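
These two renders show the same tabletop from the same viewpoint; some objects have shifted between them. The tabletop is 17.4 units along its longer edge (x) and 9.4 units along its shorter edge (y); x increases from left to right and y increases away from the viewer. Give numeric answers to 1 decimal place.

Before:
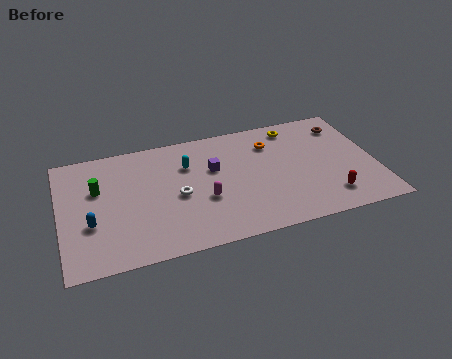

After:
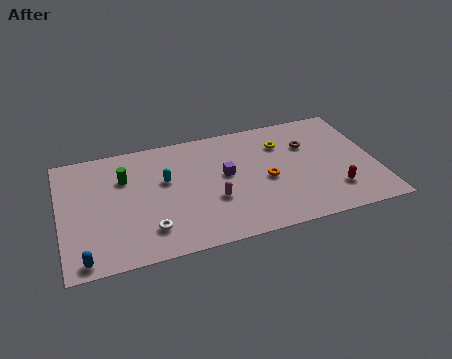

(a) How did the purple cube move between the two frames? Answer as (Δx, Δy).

(0.6, -0.7)

The purple cube was at about (8.5, 5.9) and moved to about (9.1, 5.2).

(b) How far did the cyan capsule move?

1.6

The cyan capsule moved from about (7.1, 6.6) to (5.8, 5.7), a distance of √(1.3² + 0.9²) ≈ 1.6.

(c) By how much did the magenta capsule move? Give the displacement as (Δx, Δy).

(0.5, -0.2)

The magenta capsule was at about (7.8, 3.6) and moved to about (8.3, 3.4).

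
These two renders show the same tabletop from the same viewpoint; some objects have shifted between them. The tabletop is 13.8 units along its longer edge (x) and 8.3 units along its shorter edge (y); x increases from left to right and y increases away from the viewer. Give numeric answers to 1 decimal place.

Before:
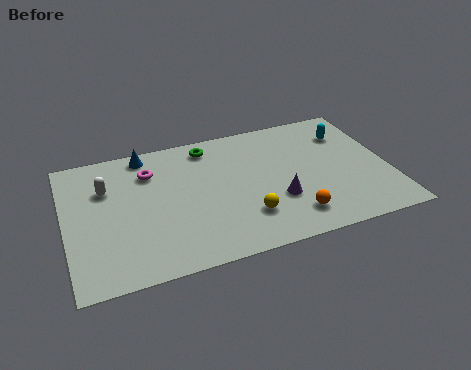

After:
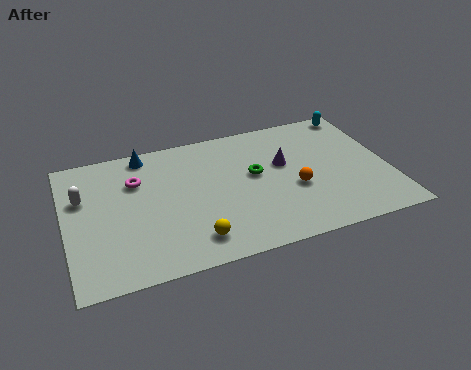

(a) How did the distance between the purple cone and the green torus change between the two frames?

-3.7

They were about 5.0 units apart before and 1.3 after — 3.7 units closer together.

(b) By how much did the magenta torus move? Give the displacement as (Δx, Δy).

(-0.6, -0.4)

The magenta torus was at about (3.7, 6.2) and moved to about (3.1, 5.8).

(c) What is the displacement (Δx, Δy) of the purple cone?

(0.5, 2.2)

The purple cone started near (8.9, 2.8) and ended near (9.4, 5.0).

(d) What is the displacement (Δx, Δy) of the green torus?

(1.8, -2.4)

From the two frames, the green torus sits at roughly (6.3, 7.1) before and (8.1, 4.7) after.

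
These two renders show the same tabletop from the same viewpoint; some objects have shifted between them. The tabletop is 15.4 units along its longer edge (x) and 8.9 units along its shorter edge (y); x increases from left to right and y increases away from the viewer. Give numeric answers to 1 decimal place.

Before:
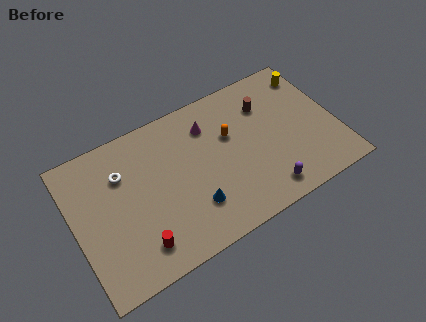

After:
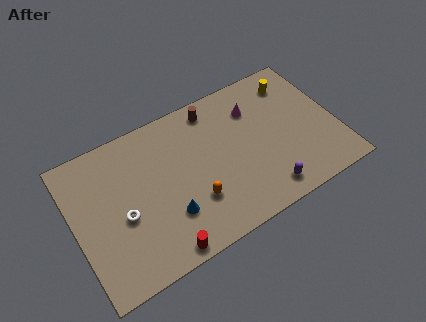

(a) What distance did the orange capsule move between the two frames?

3.9

The orange capsule was near (9.3, 5.6) before and (6.7, 2.7) after, so it travelled √(2.6² + 2.9²) ≈ 3.9 units.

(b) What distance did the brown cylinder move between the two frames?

3.2

The brown cylinder was near (11.6, 6.5) before and (8.6, 7.7) after, so it travelled √(3.0² + 1.2²) ≈ 3.2 units.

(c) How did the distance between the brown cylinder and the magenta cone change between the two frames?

-0.9

Before: roughly 3.4 units apart; after: 2.5. That's 0.9 units closer together.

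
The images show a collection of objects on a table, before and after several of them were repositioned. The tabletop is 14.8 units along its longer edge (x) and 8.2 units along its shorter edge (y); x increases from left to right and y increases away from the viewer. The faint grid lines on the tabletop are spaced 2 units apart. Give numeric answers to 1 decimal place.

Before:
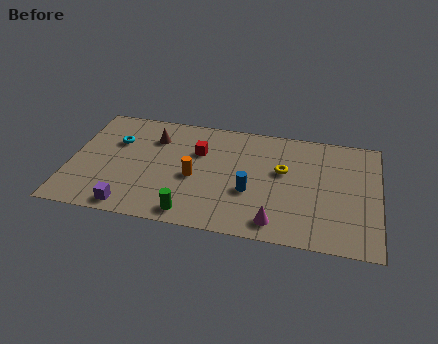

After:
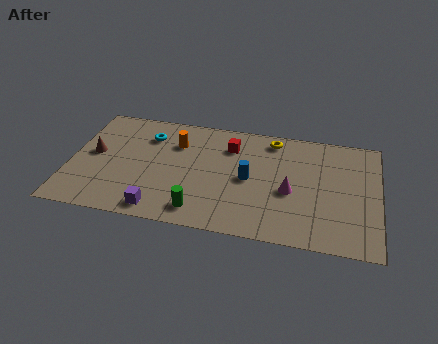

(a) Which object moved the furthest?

the brown cone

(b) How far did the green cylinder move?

0.5

The green cylinder was near (6.0, 1.0) before and (6.4, 1.3) after, so it travelled √(0.4² + 0.3²) ≈ 0.5 units.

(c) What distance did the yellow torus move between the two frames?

2.3

The yellow torus was near (10.2, 4.9) before and (9.6, 7.1) after, so it travelled √(0.6² + 2.2²) ≈ 2.3 units.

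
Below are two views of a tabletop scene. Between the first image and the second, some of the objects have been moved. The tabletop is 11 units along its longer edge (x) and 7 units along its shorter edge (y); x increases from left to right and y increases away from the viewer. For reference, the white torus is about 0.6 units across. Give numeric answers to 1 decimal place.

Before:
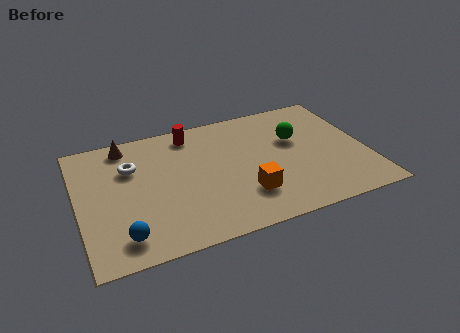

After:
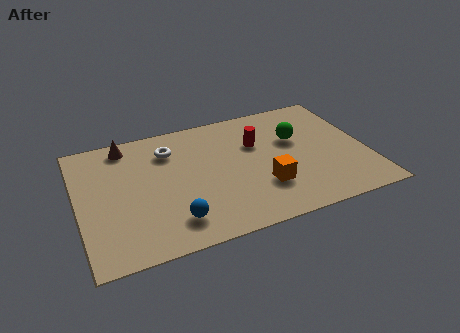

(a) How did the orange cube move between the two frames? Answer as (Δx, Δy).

(0.7, 0.2)

From the two frames, the orange cube sits at roughly (6.2, 1.9) before and (6.9, 2.1) after.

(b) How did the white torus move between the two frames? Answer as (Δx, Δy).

(1.5, 0.5)

From the two frames, the white torus sits at roughly (2.1, 4.8) before and (3.6, 5.3) after.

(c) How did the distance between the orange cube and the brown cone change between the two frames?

+0.4

The distance was about 5.9 in the first image and 6.3 in the second, so they moved 0.4 units further apart.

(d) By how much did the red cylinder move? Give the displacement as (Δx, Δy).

(2.4, -1.4)

The red cylinder was at about (4.5, 6.0) and moved to about (6.9, 4.6).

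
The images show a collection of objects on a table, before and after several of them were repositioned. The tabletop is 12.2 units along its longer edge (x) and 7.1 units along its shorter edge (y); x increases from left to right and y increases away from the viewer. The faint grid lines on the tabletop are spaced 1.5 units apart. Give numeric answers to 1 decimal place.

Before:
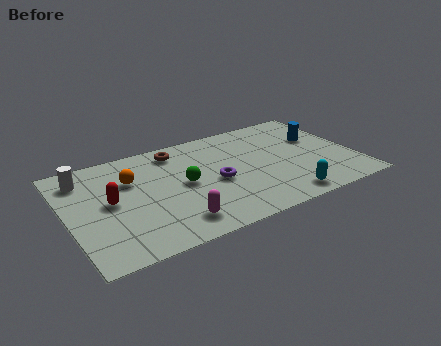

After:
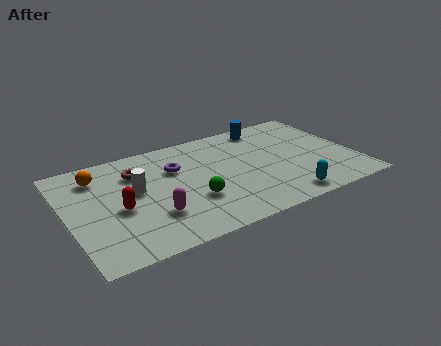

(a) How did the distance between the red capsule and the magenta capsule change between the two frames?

-1.8

The distance was about 3.4 in the first image and 1.6 in the second, so they moved 1.8 units closer together.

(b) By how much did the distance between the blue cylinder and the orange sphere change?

-0.7

They were about 8.1 units apart before and 7.4 after — 0.7 units closer together.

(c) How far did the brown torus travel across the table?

2.0

The brown torus moved from about (4.9, 6.0) to (3.1, 5.2), a distance of √(1.8² + 0.8²) ≈ 2.0.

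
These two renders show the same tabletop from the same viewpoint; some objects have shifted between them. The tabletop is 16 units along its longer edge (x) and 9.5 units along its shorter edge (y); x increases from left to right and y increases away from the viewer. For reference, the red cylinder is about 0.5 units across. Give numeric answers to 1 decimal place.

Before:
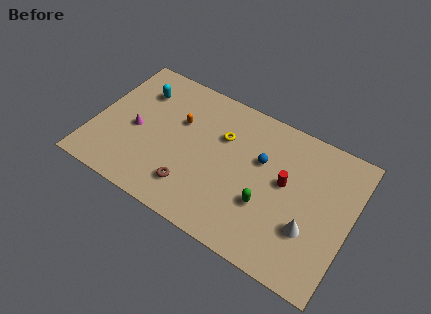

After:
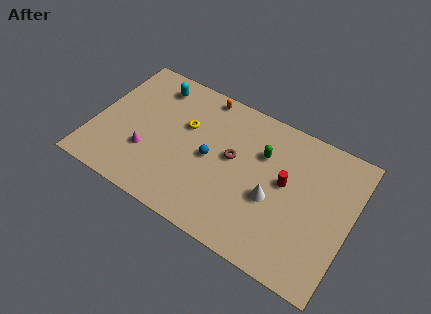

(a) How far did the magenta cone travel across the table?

1.5

The magenta cone moved from about (2.6, 4.3) to (3.5, 3.1), a distance of √(0.9² + 1.2²) ≈ 1.5.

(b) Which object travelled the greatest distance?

the brown torus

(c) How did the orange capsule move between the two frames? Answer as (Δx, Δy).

(1.1, 2.5)

From the two frames, the orange capsule sits at roughly (5.1, 6.1) before and (6.2, 8.6) after.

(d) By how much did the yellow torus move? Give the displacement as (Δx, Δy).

(-2.3, -0.4)

The yellow torus was at about (7.8, 6.4) and moved to about (5.5, 6.0).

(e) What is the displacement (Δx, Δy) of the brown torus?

(2.1, 3.2)

The brown torus was at about (6.5, 2.1) and moved to about (8.6, 5.3).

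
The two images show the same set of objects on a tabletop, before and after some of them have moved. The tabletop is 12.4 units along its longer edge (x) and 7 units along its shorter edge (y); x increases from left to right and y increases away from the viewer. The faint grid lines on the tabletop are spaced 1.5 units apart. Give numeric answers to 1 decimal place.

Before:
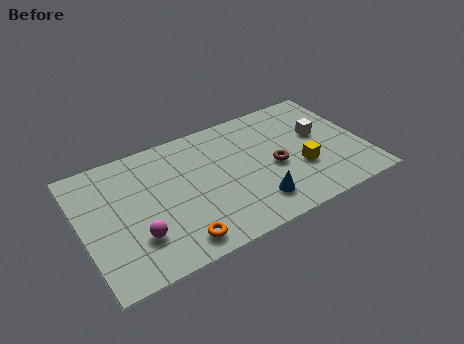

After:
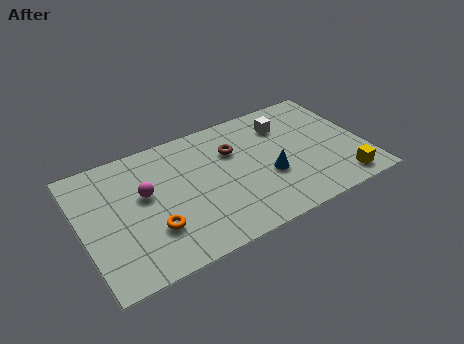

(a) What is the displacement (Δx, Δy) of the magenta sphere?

(0.6, 2.1)

From the two frames, the magenta sphere sits at roughly (2.2, 2.0) before and (2.8, 4.1) after.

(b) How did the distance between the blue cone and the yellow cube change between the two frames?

+1.0

Before: roughly 2.4 units apart; after: 3.4. That's 1.0 units further apart.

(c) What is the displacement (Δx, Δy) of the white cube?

(-1.4, 1.2)

The white cube was at about (10.6, 4.1) and moved to about (9.2, 5.3).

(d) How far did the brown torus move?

2.3

The brown torus was near (8.4, 3.1) before and (6.8, 4.8) after, so it travelled √(1.6² + 1.7²) ≈ 2.3 units.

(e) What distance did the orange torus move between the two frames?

1.4

The orange torus was near (3.8, 1.0) before and (2.9, 2.1) after, so it travelled √(0.9² + 1.1²) ≈ 1.4 units.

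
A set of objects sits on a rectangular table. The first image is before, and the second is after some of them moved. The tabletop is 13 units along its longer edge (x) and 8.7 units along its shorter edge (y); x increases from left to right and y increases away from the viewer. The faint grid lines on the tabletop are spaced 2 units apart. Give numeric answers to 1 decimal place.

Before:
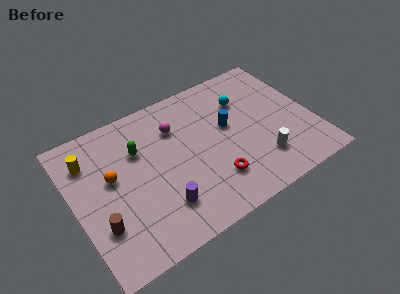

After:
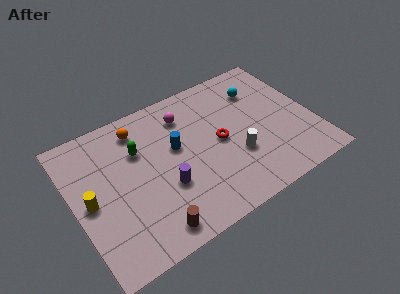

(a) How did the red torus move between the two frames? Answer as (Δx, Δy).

(0.7, 2.1)

The red torus was at about (7.2, 2.2) and moved to about (7.9, 4.3).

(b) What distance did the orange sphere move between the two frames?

2.8

The orange sphere was near (2.1, 5.0) before and (3.9, 7.2) after, so it travelled √(1.8² + 2.2²) ≈ 2.8 units.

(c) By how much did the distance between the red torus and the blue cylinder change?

-0.7

They were about 3.1 units apart before and 2.4 after — 0.7 units closer together.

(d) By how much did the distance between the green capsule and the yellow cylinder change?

+0.7

Before: roughly 2.7 units apart; after: 3.4. That's 0.7 units further apart.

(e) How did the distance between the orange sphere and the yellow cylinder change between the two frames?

+2.4

They were about 1.9 units apart before and 4.3 after — 2.4 units further apart.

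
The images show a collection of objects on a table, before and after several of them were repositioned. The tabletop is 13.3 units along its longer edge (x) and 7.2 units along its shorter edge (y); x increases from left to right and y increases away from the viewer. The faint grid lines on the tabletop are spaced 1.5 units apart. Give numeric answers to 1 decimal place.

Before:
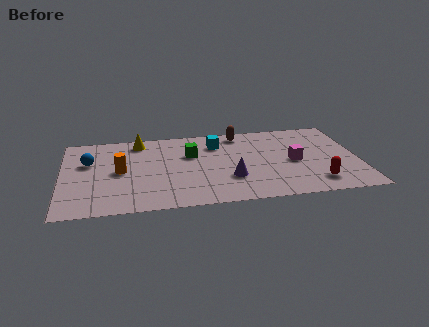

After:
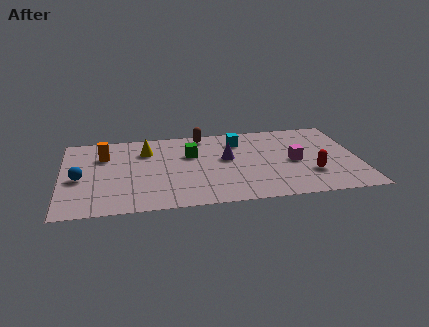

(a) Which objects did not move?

the green cube and the magenta cube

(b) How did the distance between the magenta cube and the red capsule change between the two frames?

-0.8

The distance was about 2.2 in the first image and 1.4 in the second, so they moved 0.8 units closer together.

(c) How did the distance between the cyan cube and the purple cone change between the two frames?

-1.6

The distance was about 3.2 in the first image and 1.6 in the second, so they moved 1.6 units closer together.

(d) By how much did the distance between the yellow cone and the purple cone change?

-1.8

Before: roughly 5.6 units apart; after: 3.8. That's 1.8 units closer together.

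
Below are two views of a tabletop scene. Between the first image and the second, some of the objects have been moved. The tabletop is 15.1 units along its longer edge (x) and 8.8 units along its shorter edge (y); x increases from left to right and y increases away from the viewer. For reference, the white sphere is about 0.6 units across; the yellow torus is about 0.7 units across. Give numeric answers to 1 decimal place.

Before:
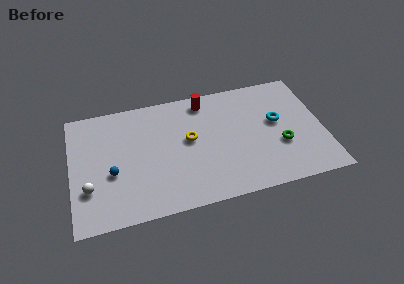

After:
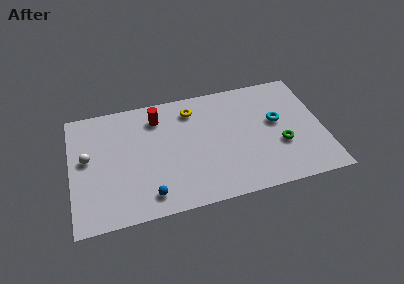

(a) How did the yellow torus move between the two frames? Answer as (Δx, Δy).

(0.3, 2.2)

The yellow torus started near (7.1, 4.9) and ended near (7.4, 7.1).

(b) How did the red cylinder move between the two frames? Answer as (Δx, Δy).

(-2.9, -0.6)

From the two frames, the red cylinder sits at roughly (8.2, 7.6) before and (5.3, 7.0) after.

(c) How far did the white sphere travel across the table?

2.2

The white sphere moved from about (1.0, 2.7) to (1.0, 4.9), a distance of √(0.0² + 2.2²) ≈ 2.2.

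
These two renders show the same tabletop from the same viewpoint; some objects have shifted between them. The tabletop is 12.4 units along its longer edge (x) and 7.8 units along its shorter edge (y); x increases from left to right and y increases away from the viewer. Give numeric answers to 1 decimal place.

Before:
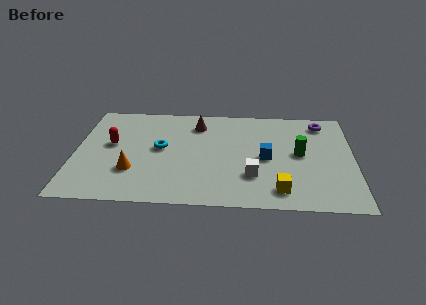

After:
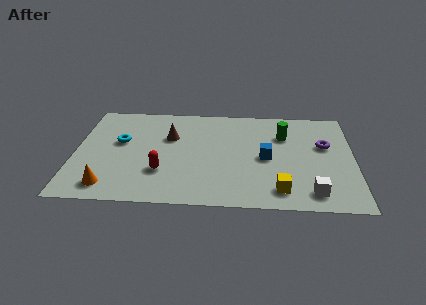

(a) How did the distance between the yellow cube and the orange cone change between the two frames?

+0.9

The distance was about 6.6 in the first image and 7.5 in the second, so they moved 0.9 units further apart.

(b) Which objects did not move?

the blue cube and the yellow cube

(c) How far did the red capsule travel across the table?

3.0

The red capsule was near (1.6, 4.4) before and (3.9, 2.4) after, so it travelled √(2.3² + 2.0²) ≈ 3.0 units.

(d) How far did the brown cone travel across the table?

1.6

From (5.4, 6.2) to (4.2, 5.1), the brown cone covered √(1.2² + 1.1²) ≈ 1.6 units.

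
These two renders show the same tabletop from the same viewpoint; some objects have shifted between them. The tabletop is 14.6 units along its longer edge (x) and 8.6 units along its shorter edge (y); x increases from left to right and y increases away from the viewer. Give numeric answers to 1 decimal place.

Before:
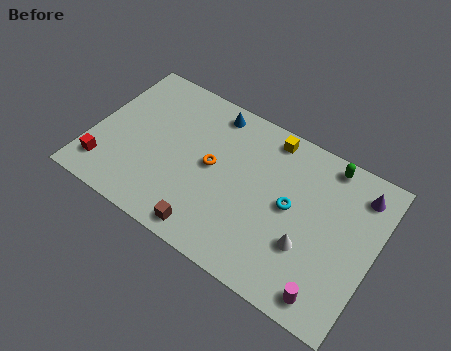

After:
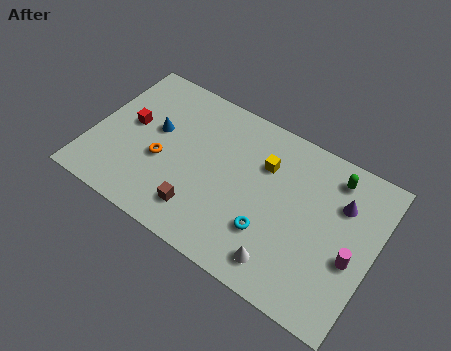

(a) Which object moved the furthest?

the blue cone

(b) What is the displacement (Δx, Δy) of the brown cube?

(-0.6, 0.8)

The brown cube started near (6.6, 1.0) and ended near (6.0, 1.8).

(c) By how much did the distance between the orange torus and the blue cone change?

-1.4

The distance was about 3.0 in the first image and 1.6 in the second, so they moved 1.4 units closer together.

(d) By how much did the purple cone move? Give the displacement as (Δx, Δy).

(-0.8, -1.0)

From the two frames, the purple cone sits at roughly (13.5, 7.0) before and (12.7, 6.0) after.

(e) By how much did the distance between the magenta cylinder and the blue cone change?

+1.0

The distance was about 9.6 in the first image and 10.6 in the second, so they moved 1.0 units further apart.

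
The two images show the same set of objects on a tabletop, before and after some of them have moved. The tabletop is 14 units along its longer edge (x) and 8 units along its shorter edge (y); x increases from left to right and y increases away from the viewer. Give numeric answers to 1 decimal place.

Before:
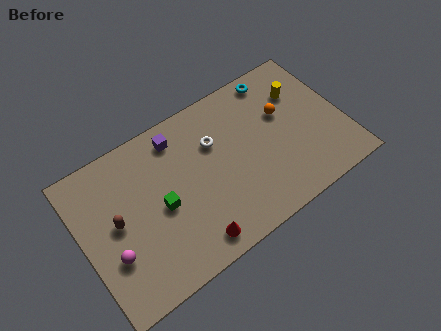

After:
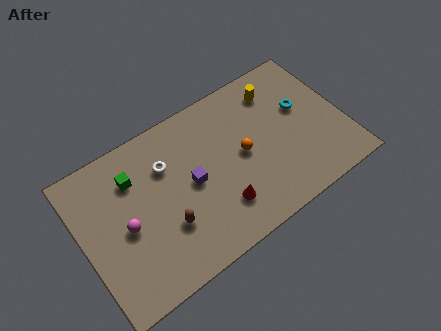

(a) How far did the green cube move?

2.5

From (4.1, 3.7) to (3.0, 5.9), the green cube covered √(1.1² + 2.2²) ≈ 2.5 units.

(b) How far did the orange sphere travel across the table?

2.6

From (11.0, 5.0) to (8.6, 4.0), the orange sphere covered √(2.4² + 1.0²) ≈ 2.6 units.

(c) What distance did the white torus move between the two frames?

2.6

The white torus was near (7.3, 5.4) before and (4.7, 5.6) after, so it travelled √(2.6² + 0.2²) ≈ 2.6 units.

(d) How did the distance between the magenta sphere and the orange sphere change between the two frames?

-3.6

They were about 10.0 units apart before and 6.4 after — 3.6 units closer together.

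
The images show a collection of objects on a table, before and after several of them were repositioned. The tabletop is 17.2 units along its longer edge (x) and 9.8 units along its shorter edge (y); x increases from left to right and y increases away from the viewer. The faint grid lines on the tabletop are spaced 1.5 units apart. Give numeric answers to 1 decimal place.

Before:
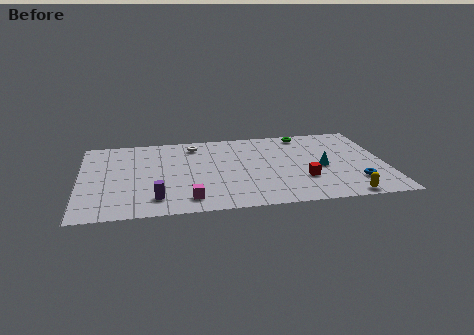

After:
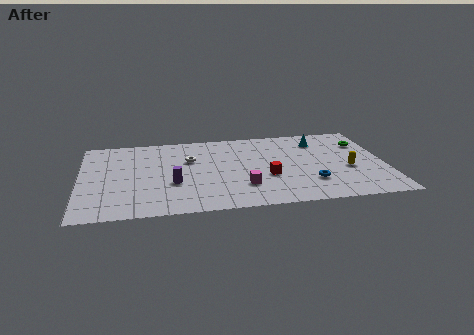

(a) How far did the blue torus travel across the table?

2.5

The blue torus moved from about (15.4, 2.4) to (12.9, 2.7), a distance of √(2.5² + 0.3²) ≈ 2.5.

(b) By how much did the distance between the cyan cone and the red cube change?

+3.4

Before: roughly 1.7 units apart; after: 5.1. That's 3.4 units further apart.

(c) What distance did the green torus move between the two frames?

3.7

The green torus moved from about (12.8, 8.7) to (16.1, 7.1), a distance of √(3.3² + 1.6²) ≈ 3.7.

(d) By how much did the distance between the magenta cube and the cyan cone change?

-1.4

The distance was about 8.1 in the first image and 6.7 in the second, so they moved 1.4 units closer together.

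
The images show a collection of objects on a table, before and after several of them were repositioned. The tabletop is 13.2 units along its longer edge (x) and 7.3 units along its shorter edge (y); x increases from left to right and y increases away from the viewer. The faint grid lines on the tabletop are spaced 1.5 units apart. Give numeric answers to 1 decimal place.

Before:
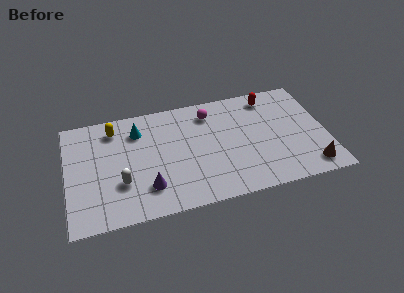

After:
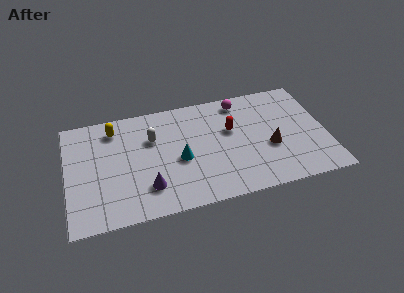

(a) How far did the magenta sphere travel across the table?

1.6

From (7.4, 5.9) to (9.0, 6.3), the magenta sphere covered √(1.6² + 0.4²) ≈ 1.6 units.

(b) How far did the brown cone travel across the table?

2.6

From (12.2, 1.1) to (10.3, 2.9), the brown cone covered √(1.9² + 1.8²) ≈ 2.6 units.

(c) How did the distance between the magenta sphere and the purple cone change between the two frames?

+1.4

The distance was about 5.3 in the first image and 6.7 in the second, so they moved 1.4 units further apart.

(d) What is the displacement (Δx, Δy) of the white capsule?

(1.7, 2.5)

From the two frames, the white capsule sits at roughly (2.7, 2.4) before and (4.4, 4.9) after.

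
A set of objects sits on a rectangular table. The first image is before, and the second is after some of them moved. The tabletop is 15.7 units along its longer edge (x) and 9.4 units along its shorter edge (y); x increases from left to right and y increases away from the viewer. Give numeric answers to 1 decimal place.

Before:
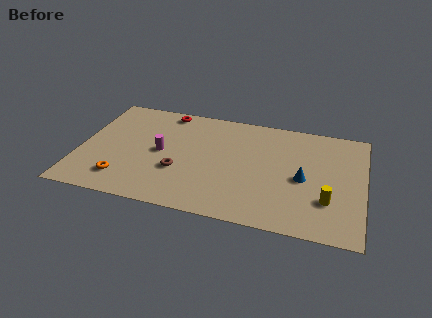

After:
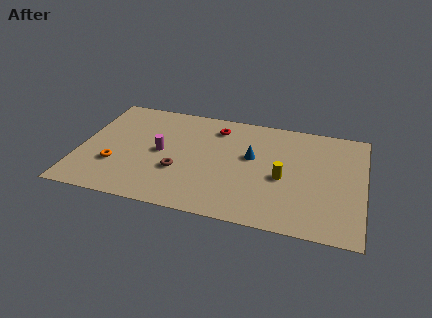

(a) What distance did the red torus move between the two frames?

3.0

The red torus was near (4.5, 8.4) before and (7.4, 7.6) after, so it travelled √(2.9² + 0.8²) ≈ 3.0 units.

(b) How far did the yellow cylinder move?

2.8

From (13.8, 2.8) to (11.3, 4.1), the yellow cylinder covered √(2.5² + 1.3²) ≈ 2.8 units.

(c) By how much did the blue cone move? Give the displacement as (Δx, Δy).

(-2.9, 1.2)

From the two frames, the blue cone sits at roughly (12.4, 4.3) before and (9.5, 5.5) after.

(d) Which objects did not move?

the brown torus and the magenta cylinder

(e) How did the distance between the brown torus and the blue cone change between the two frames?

-2.4

Before: roughly 6.9 units apart; after: 4.5. That's 2.4 units closer together.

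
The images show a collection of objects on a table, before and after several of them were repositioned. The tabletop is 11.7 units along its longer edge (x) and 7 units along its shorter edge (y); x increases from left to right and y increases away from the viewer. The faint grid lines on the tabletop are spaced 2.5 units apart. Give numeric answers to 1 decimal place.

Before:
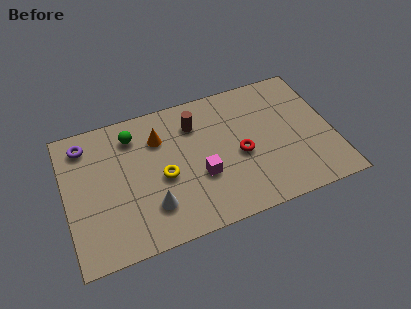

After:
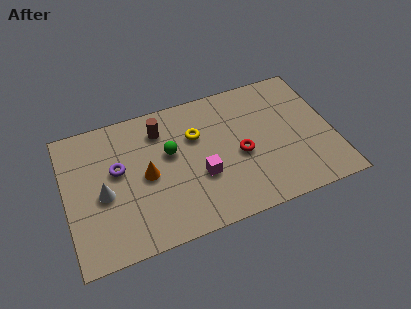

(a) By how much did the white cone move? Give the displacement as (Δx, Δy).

(-2.0, 1.3)

The white cone was at about (3.6, 1.8) and moved to about (1.6, 3.1).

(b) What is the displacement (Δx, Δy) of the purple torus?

(1.3, -1.7)

The purple torus started near (1.0, 5.8) and ended near (2.3, 4.1).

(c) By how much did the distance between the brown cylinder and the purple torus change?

-2.4

Before: roughly 4.8 units apart; after: 2.4. That's 2.4 units closer together.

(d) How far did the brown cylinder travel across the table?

1.5

The brown cylinder moved from about (5.8, 5.3) to (4.3, 5.5), a distance of √(1.5² + 0.2²) ≈ 1.5.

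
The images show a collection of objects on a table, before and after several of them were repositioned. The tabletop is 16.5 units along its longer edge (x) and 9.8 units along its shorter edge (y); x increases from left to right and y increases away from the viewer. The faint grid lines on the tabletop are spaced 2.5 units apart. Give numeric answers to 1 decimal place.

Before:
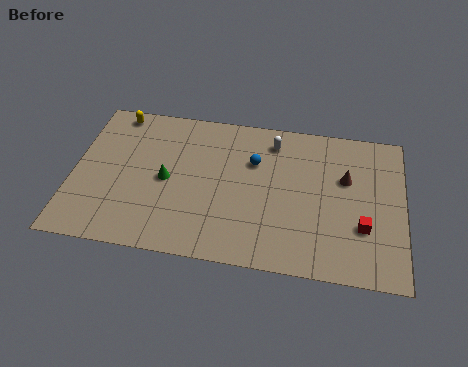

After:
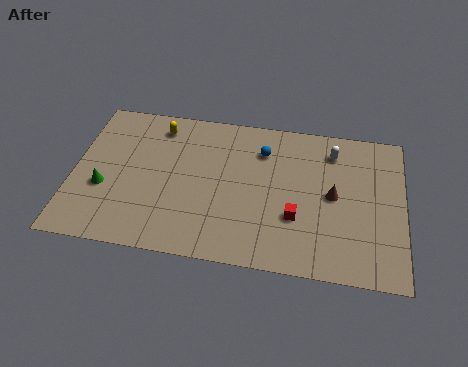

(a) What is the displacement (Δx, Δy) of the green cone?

(-3.1, -1.0)

The green cone started near (4.7, 4.7) and ended near (1.6, 3.7).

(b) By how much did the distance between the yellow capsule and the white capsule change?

+0.8

They were about 8.0 units apart before and 8.8 after — 0.8 units further apart.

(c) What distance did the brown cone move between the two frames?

1.3

From (13.6, 6.2) to (13.0, 5.0), the brown cone covered √(0.6² + 1.2²) ≈ 1.3 units.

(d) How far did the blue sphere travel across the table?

0.9

From (9.0, 6.6) to (9.4, 7.4), the blue sphere covered √(0.4² + 0.8²) ≈ 0.9 units.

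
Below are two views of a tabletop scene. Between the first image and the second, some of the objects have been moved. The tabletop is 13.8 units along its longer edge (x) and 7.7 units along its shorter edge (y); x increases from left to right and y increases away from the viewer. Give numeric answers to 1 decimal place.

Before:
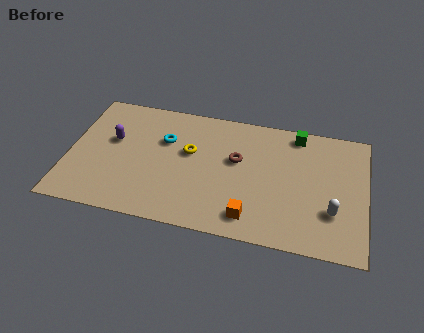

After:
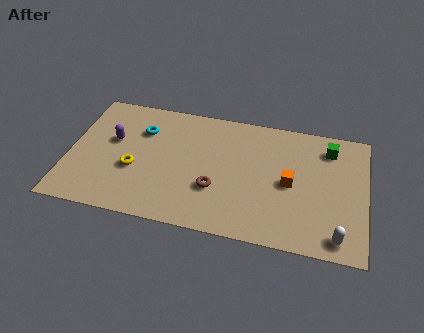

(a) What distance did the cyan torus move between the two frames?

1.2

From (4.4, 5.1) to (3.3, 5.5), the cyan torus covered √(1.1² + 0.4²) ≈ 1.2 units.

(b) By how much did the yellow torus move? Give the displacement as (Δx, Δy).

(-2.5, -1.6)

The yellow torus started near (5.6, 4.6) and ended near (3.1, 3.0).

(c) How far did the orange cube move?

2.9

The orange cube moved from about (8.6, 1.3) to (10.3, 3.7), a distance of √(1.7² + 2.4²) ≈ 2.9.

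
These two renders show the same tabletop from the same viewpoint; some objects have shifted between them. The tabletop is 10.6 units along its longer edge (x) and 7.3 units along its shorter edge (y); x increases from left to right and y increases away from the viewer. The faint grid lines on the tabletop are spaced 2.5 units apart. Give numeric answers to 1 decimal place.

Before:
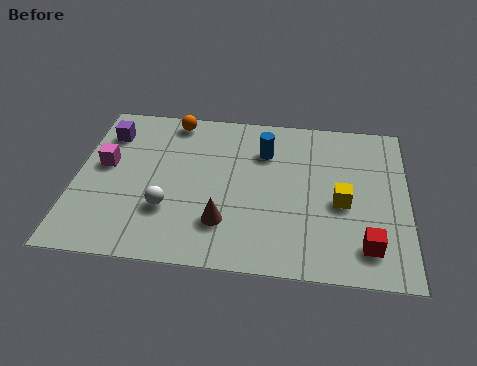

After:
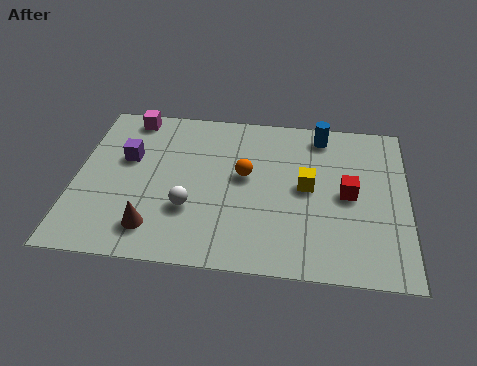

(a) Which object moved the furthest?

the orange sphere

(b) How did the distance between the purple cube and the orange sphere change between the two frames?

+1.5

Before: roughly 2.3 units apart; after: 3.8. That's 1.5 units further apart.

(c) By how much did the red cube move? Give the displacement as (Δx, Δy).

(-0.6, 2.2)

The red cube started near (9.3, 1.4) and ended near (8.7, 3.6).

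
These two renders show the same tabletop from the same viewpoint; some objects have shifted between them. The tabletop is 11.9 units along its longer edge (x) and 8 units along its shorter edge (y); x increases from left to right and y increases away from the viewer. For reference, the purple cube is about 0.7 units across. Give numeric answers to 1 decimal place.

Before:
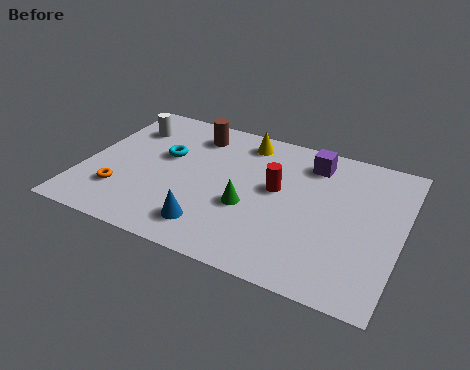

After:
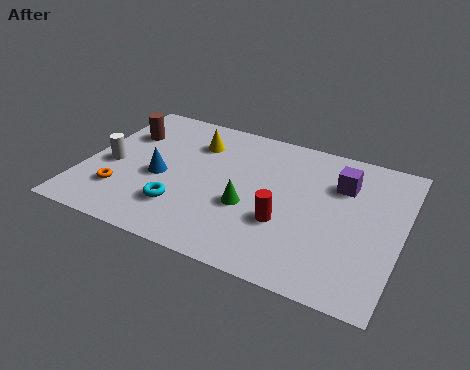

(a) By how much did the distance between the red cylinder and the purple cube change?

+1.1

They were about 2.3 units apart before and 3.4 after — 1.1 units further apart.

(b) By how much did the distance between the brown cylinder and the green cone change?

+1.5

Before: roughly 4.2 units apart; after: 5.7. That's 1.5 units further apart.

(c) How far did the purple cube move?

1.4

The purple cube moved from about (8.3, 6.5) to (9.5, 5.7), a distance of √(1.2² + 0.8²) ≈ 1.4.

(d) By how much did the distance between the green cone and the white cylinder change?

-0.5

The distance was about 5.8 in the first image and 5.3 in the second, so they moved 0.5 units closer together.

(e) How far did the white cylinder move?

2.5

The white cylinder was near (1.3, 6.0) before and (1.0, 3.5) after, so it travelled √(0.3² + 2.5²) ≈ 2.5 units.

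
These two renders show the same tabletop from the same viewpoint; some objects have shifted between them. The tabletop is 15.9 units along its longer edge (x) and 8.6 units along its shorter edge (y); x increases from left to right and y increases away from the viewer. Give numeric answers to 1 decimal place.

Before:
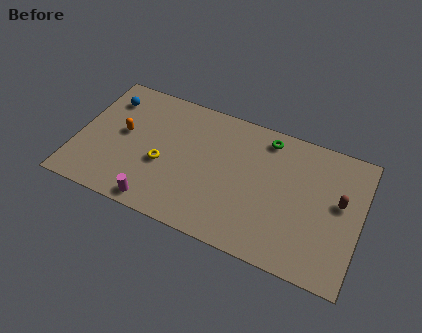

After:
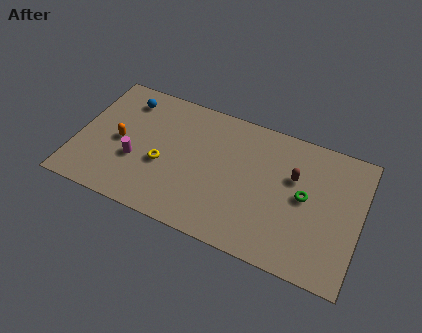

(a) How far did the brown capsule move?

2.7

The brown capsule moved from about (14.7, 4.9) to (12.1, 5.5), a distance of √(2.6² + 0.6²) ≈ 2.7.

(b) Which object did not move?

the yellow torus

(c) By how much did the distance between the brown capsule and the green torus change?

-3.8

They were about 5.0 units apart before and 1.2 after — 3.8 units closer together.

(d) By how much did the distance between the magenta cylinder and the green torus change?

+1.0

They were about 8.5 units apart before and 9.5 after — 1.0 units further apart.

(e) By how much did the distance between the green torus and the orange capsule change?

+2.1

They were about 8.3 units apart before and 10.4 after — 2.1 units further apart.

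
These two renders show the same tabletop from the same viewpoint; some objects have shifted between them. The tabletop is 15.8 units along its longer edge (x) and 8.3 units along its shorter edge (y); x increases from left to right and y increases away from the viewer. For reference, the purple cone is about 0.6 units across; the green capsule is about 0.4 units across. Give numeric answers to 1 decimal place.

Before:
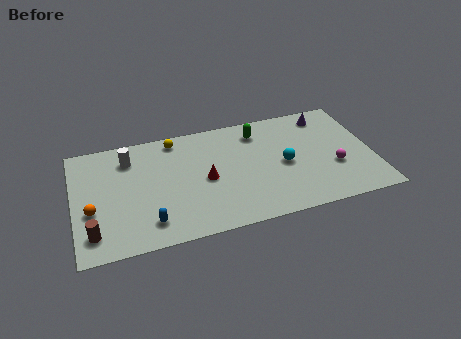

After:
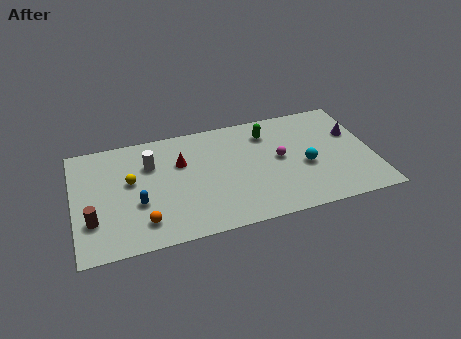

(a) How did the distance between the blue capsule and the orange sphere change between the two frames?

-1.9

The distance was about 3.3 in the first image and 1.4 in the second, so they moved 1.9 units closer together.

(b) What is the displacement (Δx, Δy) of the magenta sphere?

(-2.8, 1.4)

From the two frames, the magenta sphere sits at roughly (13.7, 3.0) before and (10.9, 4.4) after.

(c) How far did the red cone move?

2.0

The red cone moved from about (6.9, 3.9) to (5.7, 5.5), a distance of √(1.2² + 1.6²) ≈ 2.0.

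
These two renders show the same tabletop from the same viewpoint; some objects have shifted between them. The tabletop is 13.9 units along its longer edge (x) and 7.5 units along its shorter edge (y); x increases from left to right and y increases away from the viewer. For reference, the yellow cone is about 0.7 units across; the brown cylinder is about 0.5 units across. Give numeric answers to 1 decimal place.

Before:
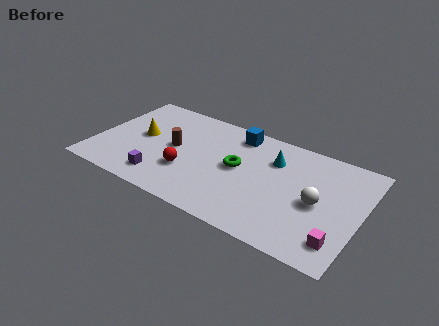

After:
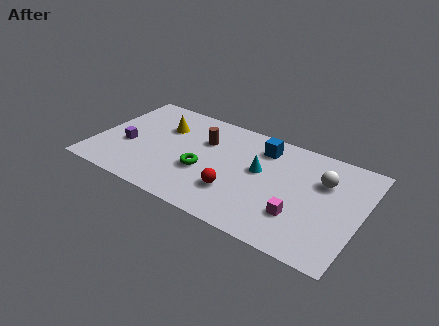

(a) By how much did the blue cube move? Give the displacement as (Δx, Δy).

(1.4, -0.4)

From the two frames, the blue cube sits at roughly (7.1, 6.4) before and (8.5, 6.0) after.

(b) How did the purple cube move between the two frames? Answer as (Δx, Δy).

(-2.1, 1.6)

The purple cube started near (3.8, 1.4) and ended near (1.7, 3.0).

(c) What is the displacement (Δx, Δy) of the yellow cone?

(1.0, 1.2)

From the two frames, the yellow cone sits at roughly (2.3, 4.0) before and (3.3, 5.2) after.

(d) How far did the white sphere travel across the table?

1.6

From (11.7, 3.5) to (11.8, 5.1), the white sphere covered √(0.1² + 1.6²) ≈ 1.6 units.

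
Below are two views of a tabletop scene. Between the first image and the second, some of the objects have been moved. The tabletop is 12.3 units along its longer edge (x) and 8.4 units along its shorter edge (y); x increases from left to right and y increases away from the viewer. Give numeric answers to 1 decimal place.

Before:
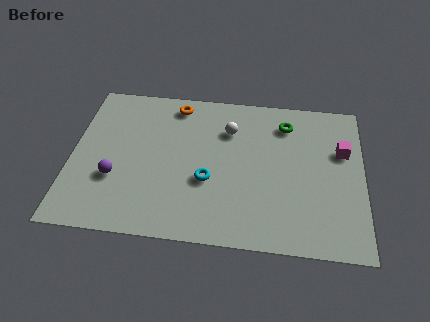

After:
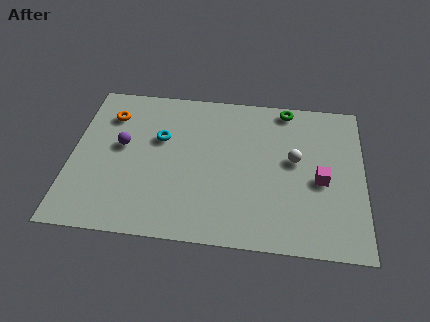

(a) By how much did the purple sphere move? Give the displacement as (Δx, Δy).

(0.2, 1.8)

The purple sphere started near (1.9, 2.9) and ended near (2.1, 4.7).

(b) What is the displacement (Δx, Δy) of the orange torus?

(-2.8, -0.9)

From the two frames, the orange torus sits at roughly (4.3, 7.3) before and (1.5, 6.4) after.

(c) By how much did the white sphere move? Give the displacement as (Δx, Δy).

(2.8, -1.4)

From the two frames, the white sphere sits at roughly (6.6, 6.1) before and (9.4, 4.7) after.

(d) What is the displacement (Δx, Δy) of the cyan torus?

(-2.1, 2.1)

The cyan torus was at about (5.8, 3.2) and moved to about (3.7, 5.3).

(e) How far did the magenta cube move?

1.9

The magenta cube was near (11.4, 5.4) before and (10.5, 3.7) after, so it travelled √(0.9² + 1.7²) ≈ 1.9 units.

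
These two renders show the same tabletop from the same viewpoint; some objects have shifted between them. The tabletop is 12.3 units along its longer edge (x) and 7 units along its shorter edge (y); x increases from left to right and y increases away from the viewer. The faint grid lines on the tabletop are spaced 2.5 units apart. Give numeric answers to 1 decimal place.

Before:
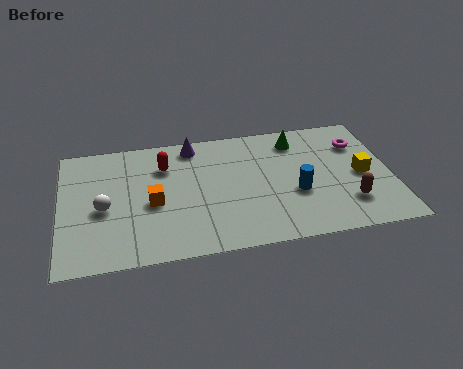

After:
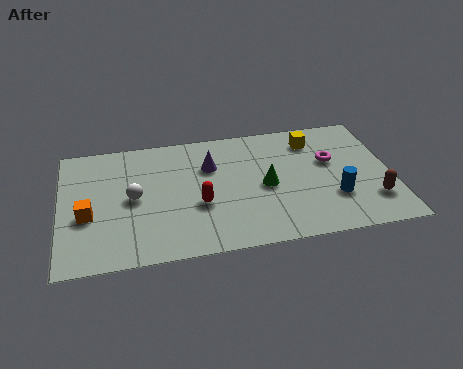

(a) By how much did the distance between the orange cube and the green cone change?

+0.5

Before: roughly 6.1 units apart; after: 6.6. That's 0.5 units further apart.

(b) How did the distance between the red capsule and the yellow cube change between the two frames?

-2.2

Before: roughly 7.5 units apart; after: 5.3. That's 2.2 units closer together.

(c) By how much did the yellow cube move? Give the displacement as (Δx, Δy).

(-1.7, 2.3)

From the two frames, the yellow cube sits at roughly (11.2, 3.3) before and (9.5, 5.6) after.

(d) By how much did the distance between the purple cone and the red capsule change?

+0.7

The distance was about 1.5 in the first image and 2.2 in the second, so they moved 0.7 units further apart.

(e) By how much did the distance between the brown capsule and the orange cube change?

+3.2

They were about 7.3 units apart before and 10.5 after — 3.2 units further apart.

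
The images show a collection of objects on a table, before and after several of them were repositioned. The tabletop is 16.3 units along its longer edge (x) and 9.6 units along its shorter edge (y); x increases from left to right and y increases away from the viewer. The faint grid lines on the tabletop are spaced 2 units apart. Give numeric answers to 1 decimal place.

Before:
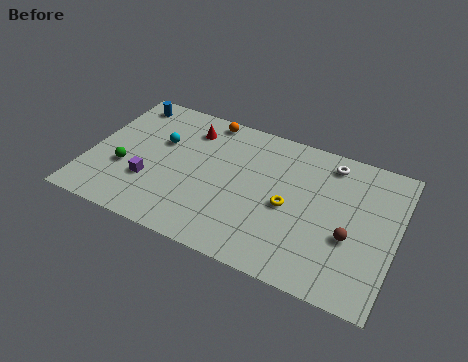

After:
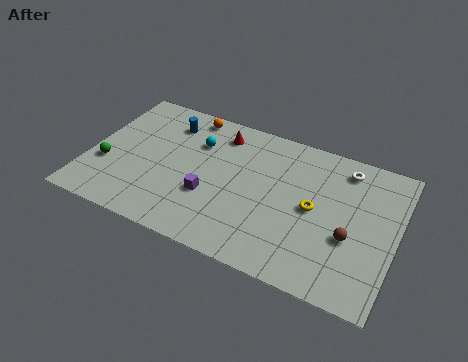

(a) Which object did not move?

the brown sphere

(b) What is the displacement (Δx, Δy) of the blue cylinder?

(2.4, -0.7)

The blue cylinder started near (1.4, 8.3) and ended near (3.8, 7.6).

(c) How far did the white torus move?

0.8

The white torus was near (12.5, 8.2) before and (13.3, 8.1) after, so it travelled √(0.8² + 0.1²) ≈ 0.8 units.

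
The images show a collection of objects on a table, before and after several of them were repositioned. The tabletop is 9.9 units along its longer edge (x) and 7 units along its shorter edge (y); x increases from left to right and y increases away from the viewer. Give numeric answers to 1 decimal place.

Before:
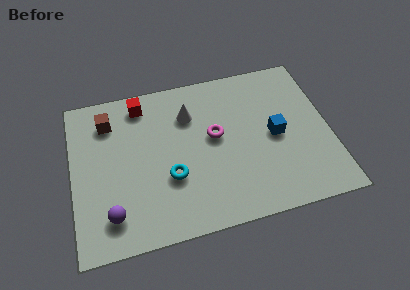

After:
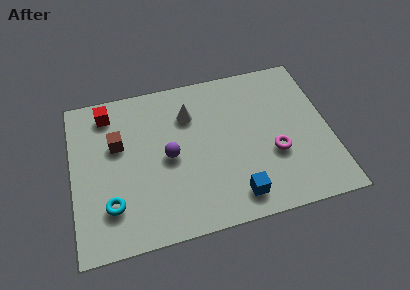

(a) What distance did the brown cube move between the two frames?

1.1

From (1.5, 5.5) to (1.8, 4.4), the brown cube covered √(0.3² + 1.1²) ≈ 1.1 units.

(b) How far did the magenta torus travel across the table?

2.6

The magenta torus was near (5.5, 3.9) before and (7.7, 2.6) after, so it travelled √(2.2² + 1.3²) ≈ 2.6 units.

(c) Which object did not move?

the white cone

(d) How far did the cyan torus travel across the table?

2.4

The cyan torus moved from about (3.7, 2.5) to (1.4, 1.8), a distance of √(2.3² + 0.7²) ≈ 2.4.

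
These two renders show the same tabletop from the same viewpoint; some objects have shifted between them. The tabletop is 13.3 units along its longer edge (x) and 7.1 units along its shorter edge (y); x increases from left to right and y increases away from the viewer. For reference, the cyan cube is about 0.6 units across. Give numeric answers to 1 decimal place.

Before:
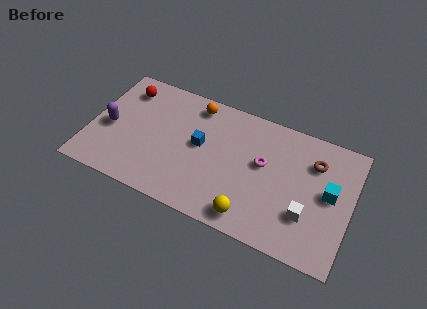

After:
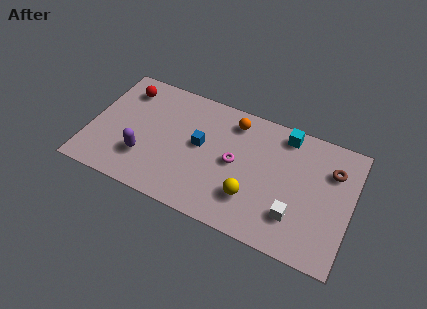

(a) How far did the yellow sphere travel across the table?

1.0

The yellow sphere moved from about (8.5, 1.0) to (8.4, 2.0), a distance of √(0.1² + 1.0²) ≈ 1.0.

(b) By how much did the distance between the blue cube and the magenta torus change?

-1.4

Before: roughly 3.2 units apart; after: 1.8. That's 1.4 units closer together.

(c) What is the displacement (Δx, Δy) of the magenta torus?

(-1.4, -0.5)

The magenta torus was at about (8.8, 4.1) and moved to about (7.4, 3.6).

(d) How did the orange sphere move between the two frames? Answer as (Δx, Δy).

(2.0, -0.2)

From the two frames, the orange sphere sits at roughly (5.1, 6.1) before and (7.1, 5.9) after.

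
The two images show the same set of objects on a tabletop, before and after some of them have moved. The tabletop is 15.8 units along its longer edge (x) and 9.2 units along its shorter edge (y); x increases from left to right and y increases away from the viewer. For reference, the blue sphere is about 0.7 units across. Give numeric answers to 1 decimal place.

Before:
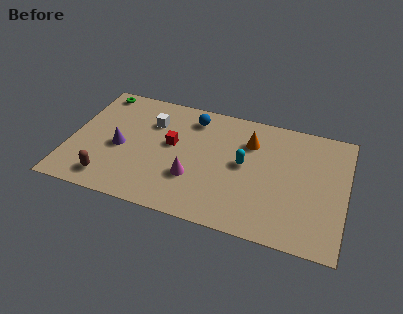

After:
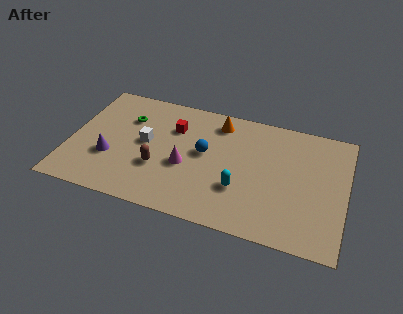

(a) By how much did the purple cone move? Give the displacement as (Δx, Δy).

(-0.5, -0.9)

The purple cone started near (2.9, 4.1) and ended near (2.4, 3.2).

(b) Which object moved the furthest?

the brown capsule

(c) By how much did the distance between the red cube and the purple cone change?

+1.6

Before: roughly 3.1 units apart; after: 4.7. That's 1.6 units further apart.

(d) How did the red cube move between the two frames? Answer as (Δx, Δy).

(0.0, 1.3)

The red cube started near (5.8, 5.2) and ended near (5.8, 6.5).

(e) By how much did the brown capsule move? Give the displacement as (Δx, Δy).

(2.7, 1.7)

From the two frames, the brown capsule sits at roughly (2.5, 1.5) before and (5.2, 3.2) after.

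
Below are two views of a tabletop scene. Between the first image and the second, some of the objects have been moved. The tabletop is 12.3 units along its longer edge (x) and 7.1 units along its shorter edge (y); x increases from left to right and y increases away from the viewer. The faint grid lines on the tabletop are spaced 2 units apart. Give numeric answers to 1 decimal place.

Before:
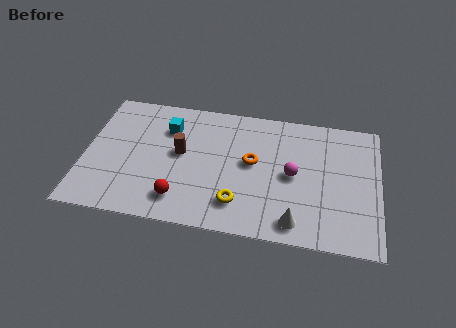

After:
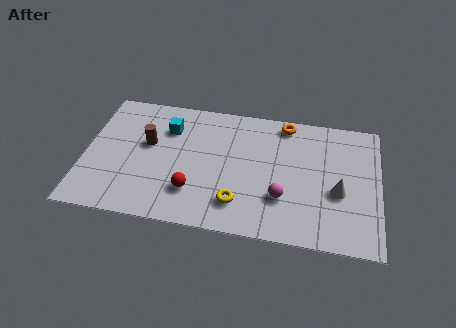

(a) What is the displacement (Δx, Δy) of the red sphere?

(0.5, 0.5)

The red sphere was at about (4.1, 1.4) and moved to about (4.6, 1.9).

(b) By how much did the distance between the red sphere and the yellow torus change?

-0.5

Before: roughly 2.4 units apart; after: 1.9. That's 0.5 units closer together.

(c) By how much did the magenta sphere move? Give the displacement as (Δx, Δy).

(-0.4, -1.3)

The magenta sphere started near (8.7, 3.5) and ended near (8.3, 2.2).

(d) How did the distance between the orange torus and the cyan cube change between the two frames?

+1.2

They were about 3.8 units apart before and 5.0 after — 1.2 units further apart.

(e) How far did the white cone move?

2.5

The white cone was near (8.9, 1.0) before and (10.6, 2.9) after, so it travelled √(1.7² + 1.9²) ≈ 2.5 units.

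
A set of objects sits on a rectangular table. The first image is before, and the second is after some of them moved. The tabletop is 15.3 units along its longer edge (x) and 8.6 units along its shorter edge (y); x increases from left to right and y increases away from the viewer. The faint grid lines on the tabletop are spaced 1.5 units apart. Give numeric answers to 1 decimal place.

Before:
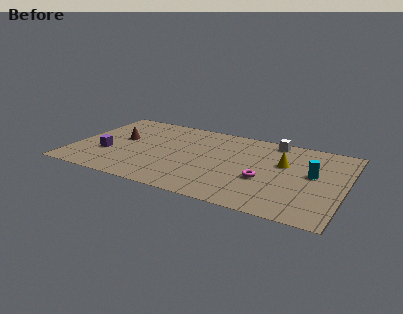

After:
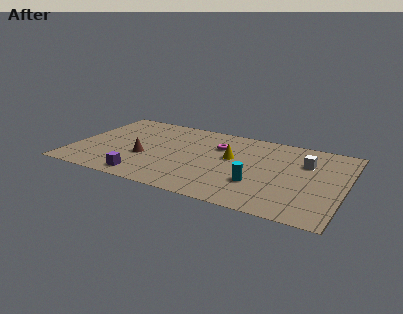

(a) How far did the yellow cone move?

2.9

From (11.8, 5.4) to (8.9, 5.0), the yellow cone covered √(2.9² + 0.4²) ≈ 2.9 units.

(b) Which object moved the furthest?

the magenta torus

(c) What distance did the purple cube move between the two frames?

3.1

The purple cube was near (2.0, 3.0) before and (4.4, 1.1) after, so it travelled √(2.4² + 1.9²) ≈ 3.1 units.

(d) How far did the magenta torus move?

4.0

The magenta torus moved from about (10.9, 3.3) to (8.0, 6.0), a distance of √(2.9² + 2.7²) ≈ 4.0.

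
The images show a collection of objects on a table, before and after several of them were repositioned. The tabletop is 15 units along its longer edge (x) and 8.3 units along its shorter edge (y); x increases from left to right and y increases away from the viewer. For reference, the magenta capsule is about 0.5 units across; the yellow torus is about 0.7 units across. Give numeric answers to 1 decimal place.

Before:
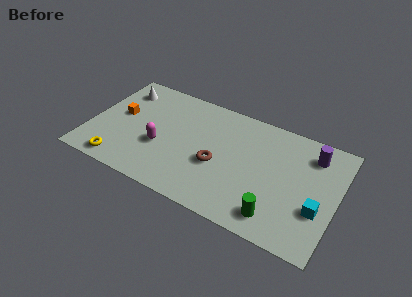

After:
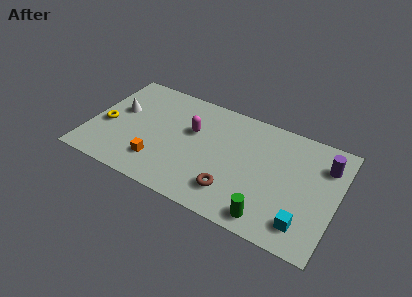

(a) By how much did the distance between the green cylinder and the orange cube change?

-3.5

The distance was about 10.5 in the first image and 7.0 in the second, so they moved 3.5 units closer together.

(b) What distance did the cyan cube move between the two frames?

1.5

The cyan cube moved from about (14.0, 2.9) to (13.3, 1.6), a distance of √(0.7² + 1.3²) ≈ 1.5.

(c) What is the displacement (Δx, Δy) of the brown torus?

(1.1, -1.5)

The brown torus was at about (7.9, 3.4) and moved to about (9.0, 1.9).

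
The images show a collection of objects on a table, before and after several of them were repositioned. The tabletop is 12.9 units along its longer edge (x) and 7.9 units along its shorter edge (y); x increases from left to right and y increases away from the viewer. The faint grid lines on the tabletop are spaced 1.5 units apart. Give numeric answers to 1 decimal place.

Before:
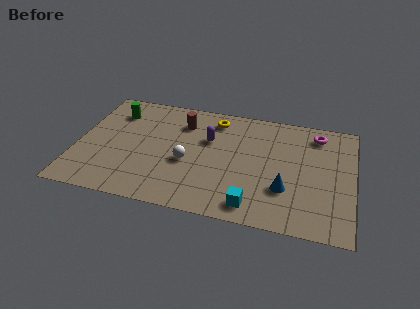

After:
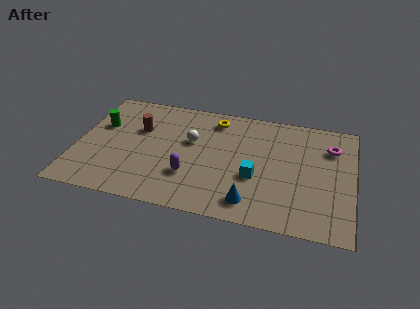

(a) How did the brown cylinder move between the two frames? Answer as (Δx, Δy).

(-2.0, -0.9)

The brown cylinder started near (4.8, 6.0) and ended near (2.8, 5.1).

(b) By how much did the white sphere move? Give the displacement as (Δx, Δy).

(0.1, 1.5)

The white sphere started near (5.2, 3.3) and ended near (5.3, 4.8).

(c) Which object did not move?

the yellow torus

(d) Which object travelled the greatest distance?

the purple capsule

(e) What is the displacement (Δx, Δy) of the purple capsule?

(-0.7, -2.7)

From the two frames, the purple capsule sits at roughly (6.1, 5.1) before and (5.4, 2.4) after.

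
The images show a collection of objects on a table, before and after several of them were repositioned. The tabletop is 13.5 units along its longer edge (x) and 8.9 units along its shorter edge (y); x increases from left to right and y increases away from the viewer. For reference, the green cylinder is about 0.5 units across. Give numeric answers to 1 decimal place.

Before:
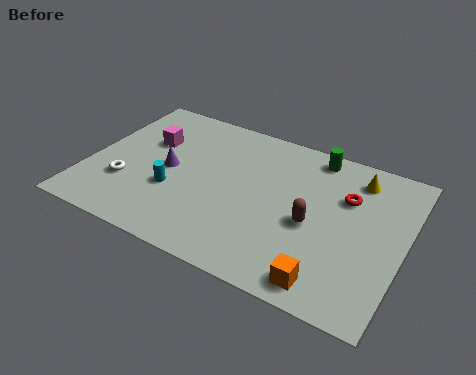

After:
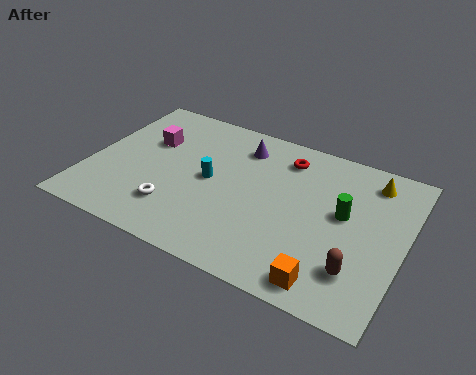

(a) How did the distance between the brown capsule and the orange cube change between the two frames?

-1.4

Before: roughly 3.0 units apart; after: 1.6. That's 1.4 units closer together.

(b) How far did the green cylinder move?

3.3

From (9.3, 7.9) to (10.9, 5.0), the green cylinder covered √(1.6² + 2.9²) ≈ 3.3 units.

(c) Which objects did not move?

the orange cube and the magenta cube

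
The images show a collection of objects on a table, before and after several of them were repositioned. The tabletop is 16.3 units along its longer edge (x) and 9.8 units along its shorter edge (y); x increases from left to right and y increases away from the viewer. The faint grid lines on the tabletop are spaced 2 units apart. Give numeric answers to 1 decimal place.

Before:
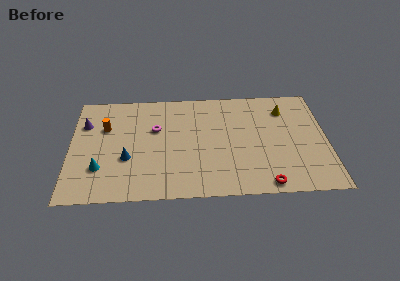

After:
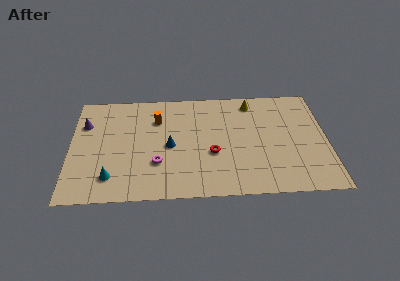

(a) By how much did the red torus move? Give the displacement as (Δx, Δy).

(-3.3, 2.9)

The red torus started near (12.3, 0.9) and ended near (9.0, 3.8).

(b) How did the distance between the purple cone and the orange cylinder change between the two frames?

+3.2

Before: roughly 1.4 units apart; after: 4.6. That's 3.2 units further apart.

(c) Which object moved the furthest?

the red torus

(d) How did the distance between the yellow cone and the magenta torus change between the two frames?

-0.3

They were about 8.4 units apart before and 8.1 after — 0.3 units closer together.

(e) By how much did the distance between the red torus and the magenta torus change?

-5.1

The distance was about 8.7 in the first image and 3.6 in the second, so they moved 5.1 units closer together.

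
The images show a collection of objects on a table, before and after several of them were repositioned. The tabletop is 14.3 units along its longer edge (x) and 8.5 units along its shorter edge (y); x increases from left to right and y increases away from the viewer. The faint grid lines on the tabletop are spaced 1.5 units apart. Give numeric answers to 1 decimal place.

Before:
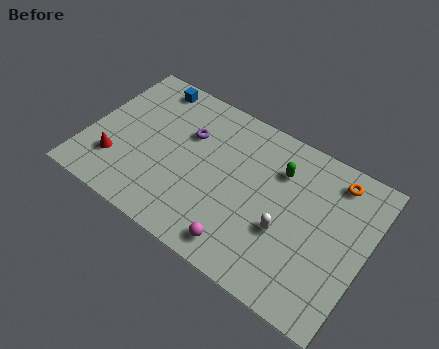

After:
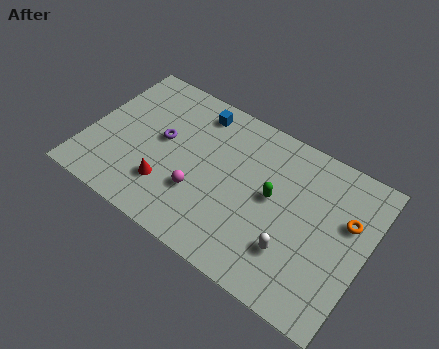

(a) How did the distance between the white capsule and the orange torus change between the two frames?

-0.6

They were about 4.4 units apart before and 3.8 after — 0.6 units closer together.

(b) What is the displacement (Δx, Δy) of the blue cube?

(2.6, -0.3)

From the two frames, the blue cube sits at roughly (2.5, 7.5) before and (5.1, 7.2) after.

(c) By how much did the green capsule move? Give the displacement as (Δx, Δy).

(-0.1, -1.6)

The green capsule started near (9.6, 6.2) and ended near (9.5, 4.6).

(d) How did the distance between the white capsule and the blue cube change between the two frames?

-1.5

Before: roughly 9.0 units apart; after: 7.5. That's 1.5 units closer together.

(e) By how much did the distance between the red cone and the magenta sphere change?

-5.2

Before: roughly 6.9 units apart; after: 1.7. That's 5.2 units closer together.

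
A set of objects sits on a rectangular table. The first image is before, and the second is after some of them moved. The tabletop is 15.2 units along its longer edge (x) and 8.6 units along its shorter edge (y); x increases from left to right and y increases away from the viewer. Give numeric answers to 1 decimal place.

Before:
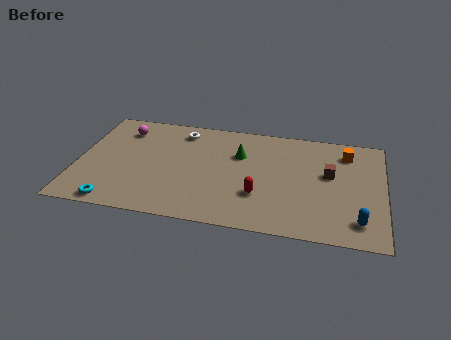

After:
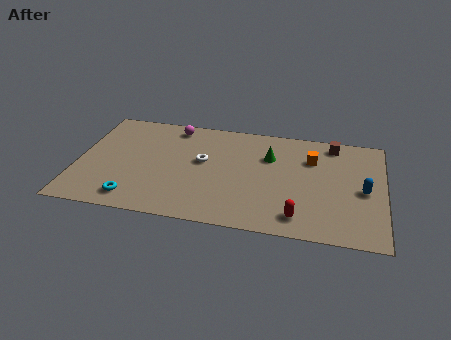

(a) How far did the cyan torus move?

1.0

From (2.1, 0.8) to (3.0, 1.3), the cyan torus covered √(0.9² + 0.5²) ≈ 1.0 units.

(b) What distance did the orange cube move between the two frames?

1.9

The orange cube was near (13.3, 6.9) before and (11.6, 6.1) after, so it travelled √(1.7² + 0.8²) ≈ 1.9 units.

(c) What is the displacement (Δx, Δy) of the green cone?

(1.5, 0.1)

The green cone was at about (8.0, 5.8) and moved to about (9.5, 5.9).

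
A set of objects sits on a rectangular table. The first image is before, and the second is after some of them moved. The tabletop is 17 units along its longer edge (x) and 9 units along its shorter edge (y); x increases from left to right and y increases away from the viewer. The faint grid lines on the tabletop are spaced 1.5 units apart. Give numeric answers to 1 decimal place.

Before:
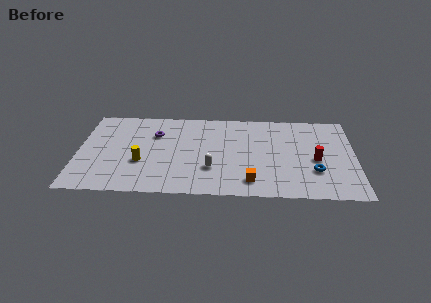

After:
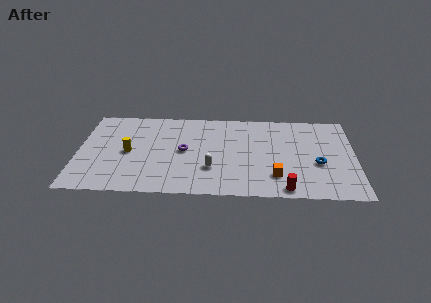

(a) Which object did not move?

the white capsule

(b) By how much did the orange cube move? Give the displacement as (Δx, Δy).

(1.5, 0.6)

From the two frames, the orange cube sits at roughly (10.6, 1.6) before and (12.1, 2.2) after.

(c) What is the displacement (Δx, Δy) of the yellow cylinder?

(-0.8, 1.0)

The yellow cylinder was at about (3.9, 3.3) and moved to about (3.1, 4.3).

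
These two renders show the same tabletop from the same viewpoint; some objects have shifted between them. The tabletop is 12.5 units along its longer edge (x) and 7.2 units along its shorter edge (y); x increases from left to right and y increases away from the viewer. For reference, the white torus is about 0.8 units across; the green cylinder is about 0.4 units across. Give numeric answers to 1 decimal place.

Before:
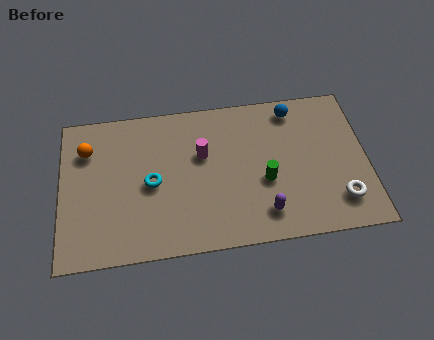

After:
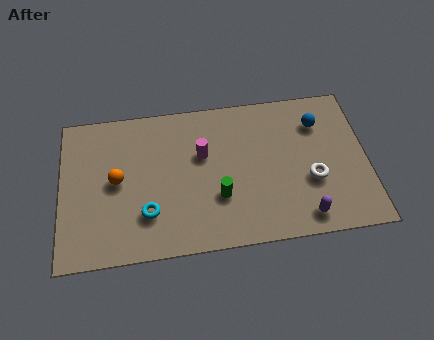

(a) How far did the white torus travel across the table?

1.6

The white torus moved from about (11.3, 1.6) to (10.2, 2.7), a distance of √(1.1² + 1.1²) ≈ 1.6.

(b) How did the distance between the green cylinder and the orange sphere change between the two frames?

-3.3

They were about 7.6 units apart before and 4.3 after — 3.3 units closer together.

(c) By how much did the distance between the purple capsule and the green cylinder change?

+2.2

Before: roughly 1.5 units apart; after: 3.7. That's 2.2 units further apart.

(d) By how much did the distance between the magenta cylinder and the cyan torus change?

+1.0

Before: roughly 2.4 units apart; after: 3.4. That's 1.0 units further apart.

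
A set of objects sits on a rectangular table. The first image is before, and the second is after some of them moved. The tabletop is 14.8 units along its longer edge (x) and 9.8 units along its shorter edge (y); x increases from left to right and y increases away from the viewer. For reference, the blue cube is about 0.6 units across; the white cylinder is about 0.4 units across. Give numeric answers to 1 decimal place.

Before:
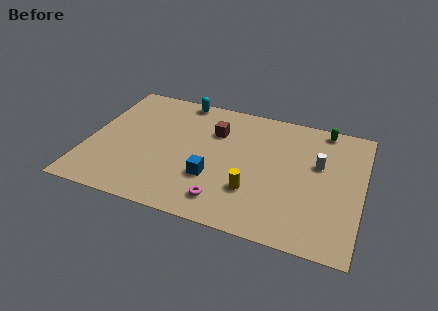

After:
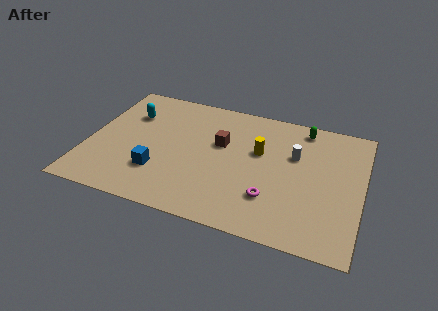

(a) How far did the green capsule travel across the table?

1.1

From (12.5, 8.9) to (11.4, 8.6), the green capsule covered √(1.1² + 0.3²) ≈ 1.1 units.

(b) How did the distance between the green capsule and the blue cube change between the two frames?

+1.4

The distance was about 8.0 in the first image and 9.4 in the second, so they moved 1.4 units further apart.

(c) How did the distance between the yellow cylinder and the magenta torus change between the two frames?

+1.6

They were about 1.8 units apart before and 3.4 after — 1.6 units further apart.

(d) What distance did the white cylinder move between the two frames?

1.3

From (12.4, 6.0) to (11.1, 6.3), the white cylinder covered √(1.3² + 0.3²) ≈ 1.3 units.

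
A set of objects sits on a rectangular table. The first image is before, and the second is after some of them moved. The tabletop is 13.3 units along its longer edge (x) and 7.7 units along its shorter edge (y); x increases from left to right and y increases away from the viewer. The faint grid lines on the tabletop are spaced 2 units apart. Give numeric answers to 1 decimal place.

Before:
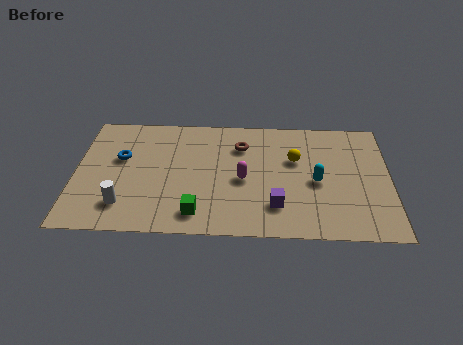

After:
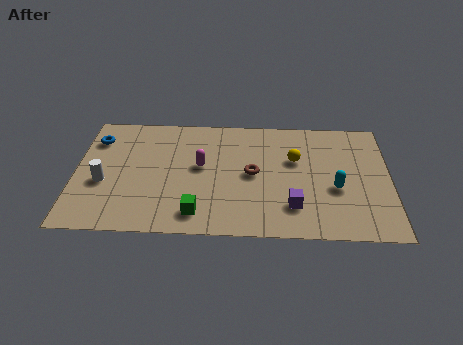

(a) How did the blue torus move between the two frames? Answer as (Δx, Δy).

(-1.1, 1.2)

The blue torus started near (1.9, 4.7) and ended near (0.8, 5.9).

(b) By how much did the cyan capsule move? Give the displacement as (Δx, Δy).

(0.8, -0.4)

The cyan capsule was at about (10.2, 3.5) and moved to about (11.0, 3.1).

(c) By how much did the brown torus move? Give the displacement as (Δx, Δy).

(0.5, -1.8)

The brown torus started near (7.0, 5.7) and ended near (7.5, 3.9).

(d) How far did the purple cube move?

0.7

From (8.5, 1.9) to (9.2, 1.9), the purple cube covered √(0.7² + 0.0²) ≈ 0.7 units.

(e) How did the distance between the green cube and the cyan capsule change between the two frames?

+0.6

The distance was about 5.5 in the first image and 6.1 in the second, so they moved 0.6 units further apart.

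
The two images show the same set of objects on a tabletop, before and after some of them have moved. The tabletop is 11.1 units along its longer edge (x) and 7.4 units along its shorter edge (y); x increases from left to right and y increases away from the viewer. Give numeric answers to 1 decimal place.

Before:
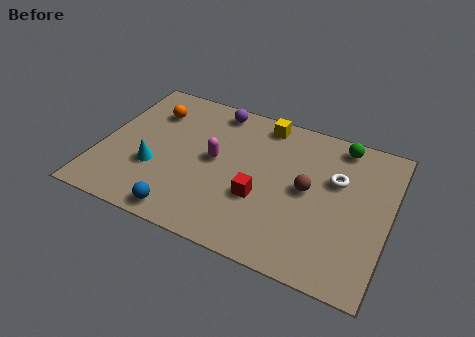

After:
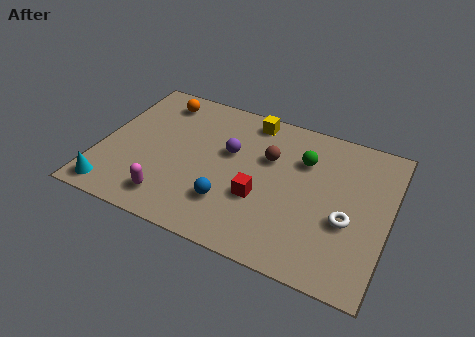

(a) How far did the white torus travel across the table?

1.9

The white torus was near (9.0, 4.7) before and (9.6, 2.9) after, so it travelled √(0.6² + 1.8²) ≈ 1.9 units.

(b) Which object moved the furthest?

the magenta capsule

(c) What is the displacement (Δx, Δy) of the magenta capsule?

(-1.4, -2.6)

The magenta capsule was at about (4.4, 3.9) and moved to about (3.0, 1.3).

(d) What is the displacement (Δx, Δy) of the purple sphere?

(0.8, -2.0)

From the two frames, the purple sphere sits at roughly (4.1, 6.5) before and (4.9, 4.5) after.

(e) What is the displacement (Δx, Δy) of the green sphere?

(-1.3, -1.3)

The green sphere was at about (9.0, 6.5) and moved to about (7.7, 5.2).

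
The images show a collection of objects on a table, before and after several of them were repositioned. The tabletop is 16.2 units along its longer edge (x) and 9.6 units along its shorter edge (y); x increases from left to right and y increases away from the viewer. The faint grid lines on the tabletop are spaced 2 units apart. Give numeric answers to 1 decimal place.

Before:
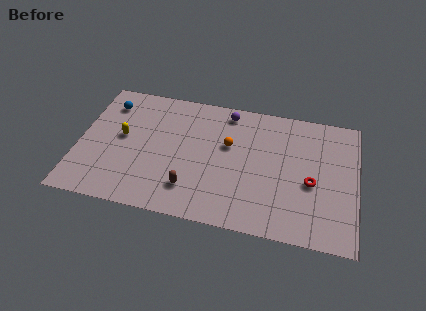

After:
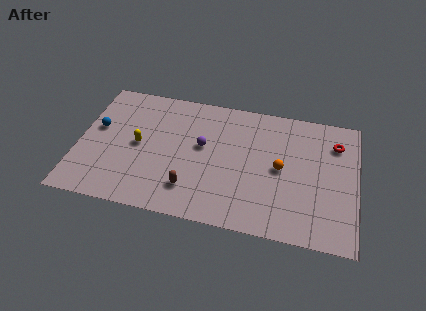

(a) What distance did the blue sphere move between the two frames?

2.1

From (1.5, 7.6) to (1.0, 5.6), the blue sphere covered √(0.5² + 2.0²) ≈ 2.1 units.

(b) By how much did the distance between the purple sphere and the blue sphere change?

-0.8

They were about 7.0 units apart before and 6.2 after — 0.8 units closer together.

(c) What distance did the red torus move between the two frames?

3.5

The red torus was near (13.6, 4.1) before and (14.9, 7.3) after, so it travelled √(1.3² + 3.2²) ≈ 3.5 units.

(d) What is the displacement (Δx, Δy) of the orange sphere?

(3.1, -1.1)

From the two frames, the orange sphere sits at roughly (8.7, 5.9) before and (11.8, 4.8) after.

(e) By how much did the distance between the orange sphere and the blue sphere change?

+3.4

The distance was about 7.4 in the first image and 10.8 in the second, so they moved 3.4 units further apart.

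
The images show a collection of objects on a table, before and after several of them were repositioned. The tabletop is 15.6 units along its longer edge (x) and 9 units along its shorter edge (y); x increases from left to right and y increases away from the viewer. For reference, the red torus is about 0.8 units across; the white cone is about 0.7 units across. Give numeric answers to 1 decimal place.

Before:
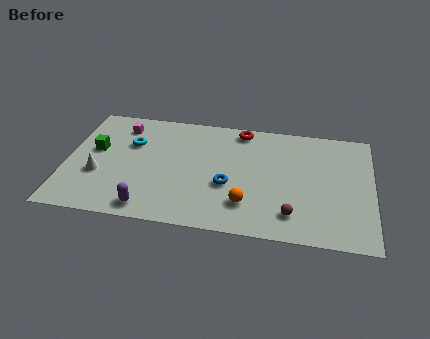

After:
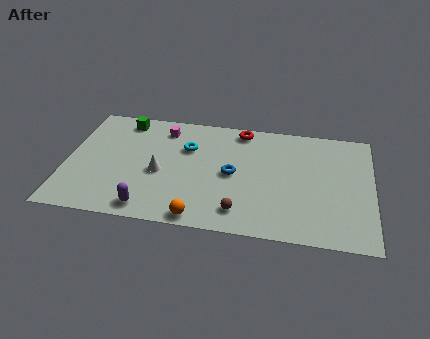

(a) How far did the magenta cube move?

2.2

The magenta cube was near (2.6, 7.3) before and (4.8, 7.4) after, so it travelled √(2.2² + 0.1²) ≈ 2.2 units.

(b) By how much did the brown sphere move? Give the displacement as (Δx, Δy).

(-2.6, -0.2)

The brown sphere started near (11.6, 1.8) and ended near (9.0, 1.6).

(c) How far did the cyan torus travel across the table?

2.9

The cyan torus was near (3.2, 6.0) before and (6.1, 6.1) after, so it travelled √(2.9² + 0.1²) ≈ 2.9 units.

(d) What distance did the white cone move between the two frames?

3.2

The white cone moved from about (1.7, 3.3) to (4.8, 3.9), a distance of √(3.1² + 0.6²) ≈ 3.2.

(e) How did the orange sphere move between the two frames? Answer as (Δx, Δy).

(-2.3, -1.4)

From the two frames, the orange sphere sits at roughly (9.3, 2.2) before and (7.0, 0.8) after.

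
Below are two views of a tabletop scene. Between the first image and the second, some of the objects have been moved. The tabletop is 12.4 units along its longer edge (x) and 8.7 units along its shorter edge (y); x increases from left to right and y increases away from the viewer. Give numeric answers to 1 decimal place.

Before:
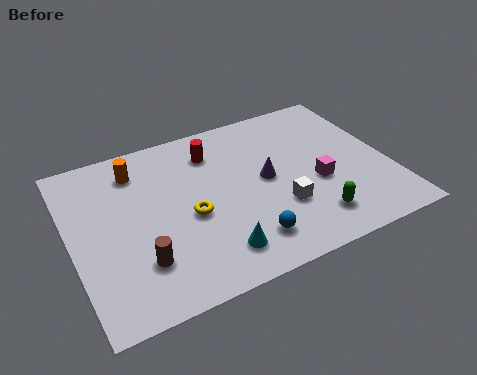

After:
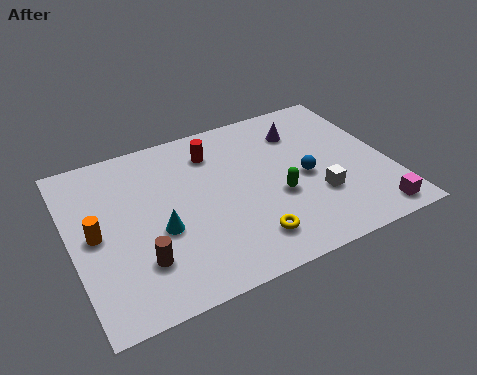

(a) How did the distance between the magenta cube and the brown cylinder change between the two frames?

+1.8

Before: roughly 7.2 units apart; after: 9.0. That's 1.8 units further apart.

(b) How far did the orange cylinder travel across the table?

3.3

The orange cylinder moved from about (2.8, 7.0) to (0.9, 4.3), a distance of √(1.9² + 2.7²) ≈ 3.3.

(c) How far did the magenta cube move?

3.1

The magenta cube was near (9.5, 3.5) before and (11.3, 1.0) after, so it travelled √(1.8² + 2.5²) ≈ 3.1 units.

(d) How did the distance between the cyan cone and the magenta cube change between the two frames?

+3.7

The distance was about 4.7 in the first image and 8.4 in the second, so they moved 3.7 units further apart.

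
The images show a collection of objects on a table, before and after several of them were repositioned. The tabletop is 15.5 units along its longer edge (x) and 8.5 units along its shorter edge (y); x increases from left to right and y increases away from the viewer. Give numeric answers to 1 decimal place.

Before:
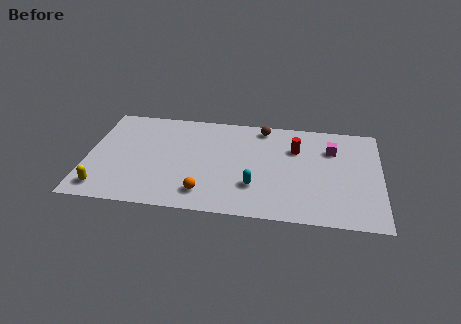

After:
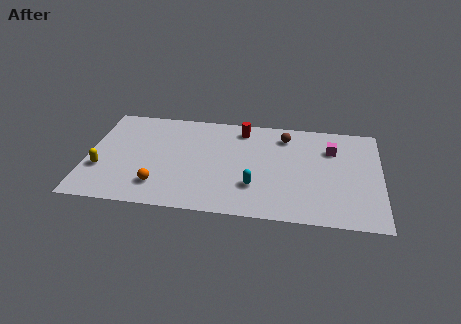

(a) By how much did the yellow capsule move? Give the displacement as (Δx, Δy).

(-0.2, 1.6)

From the two frames, the yellow capsule sits at roughly (1.0, 1.3) before and (0.8, 2.9) after.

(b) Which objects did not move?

the cyan capsule and the magenta cube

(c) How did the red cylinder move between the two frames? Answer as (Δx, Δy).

(-2.9, 1.3)

The red cylinder started near (11.0, 5.9) and ended near (8.1, 7.2).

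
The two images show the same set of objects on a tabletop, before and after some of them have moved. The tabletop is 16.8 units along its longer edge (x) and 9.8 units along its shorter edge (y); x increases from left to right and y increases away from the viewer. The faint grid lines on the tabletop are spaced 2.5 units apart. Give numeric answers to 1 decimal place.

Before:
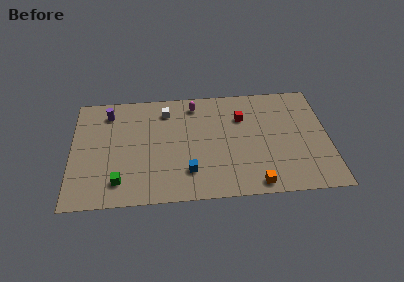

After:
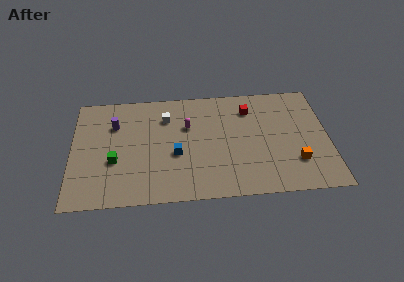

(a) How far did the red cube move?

0.9

From (11.2, 6.9) to (11.7, 7.6), the red cube covered √(0.5² + 0.7²) ≈ 0.9 units.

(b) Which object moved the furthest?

the orange cube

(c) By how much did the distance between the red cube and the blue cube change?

+0.3

They were about 5.8 units apart before and 6.1 after — 0.3 units further apart.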